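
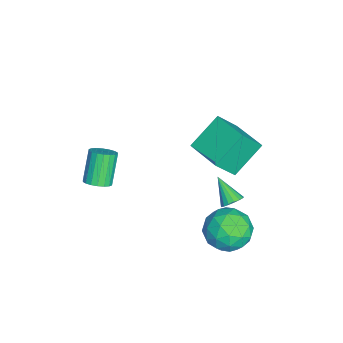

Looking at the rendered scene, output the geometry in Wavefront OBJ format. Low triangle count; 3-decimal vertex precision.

v 1.66 1.93 0.041
v 2.101 1.596 0.18
v 0.82 1.21 0.979
v 2.119 1.804 0.356
v 2.031 2.041 0.459
v 1.859 2.252 0.467
v 1.641 2.39 0.377
v 1.427 2.422 0.211
v 1.267 2.341 0.005
v 1.197 2.166 -0.192
v 1.233 1.937 -0.336
v 1.366 1.706 -0.393
v 1.567 1.527 -0.351
v 1.789 1.439 -0.219
v 1.982 1.464 -0.027
v -3.685 0.58 -2.383
v -4.822 1.761 -1.12
v -2.234 1.848 -2.262
v -3.372 3.028 -0.998
v -3.028 -0.308 -0.962
v -4.166 0.872 0.302
v -1.578 0.959 -0.84
v -2.715 2.14 0.423
v 0.774 2.375 -4.14
v 1.837 1.881 -3.736
v -0.197 1.559 -2.584
v 0.866 1.065 -2.18
v 0.697 2.293 -2.136
v 1.297 2.798 -3.097
v 0.343 0.642 -3.223
v 0.943 1.147 -4.184
v 1.571 0.81 -3.169
v 1.79 1.83 -2.497
v -0.15 1.61 -3.823
v 0.069 2.63 -3.151
v 1.391 2.2 -4.074
v 0.249 1.24 -2.246
v 0.15 1.962 -2.22
v 0.775 1.671 -1.982
v 1.073 2.739 -3.699
v 1.698 2.448 -3.462
v 1.028 2.69 -2.521
v -0.058 0.992 -2.858
v 0.567 0.701 -2.621
v 0.865 1.769 -4.338
v 1.49 1.478 -4.1
v 0.612 0.75 -3.799
v 1.86 1.28 -3.504
v 1.289 0.8 -2.589
v 0.981 0.552 -3.202
v 1.334 0.848 -3.767
v 1.988 1.879 -3.109
v 1.417 1.399 -2.194
v 1.318 2.121 -2.168
v 1.67 2.418 -2.733
v 1.832 1.25 -2.775
v 0.223 2.041 -4.126
v -0.348 1.561 -3.211
v -0.03 1.022 -3.587
v 0.322 1.319 -4.152
v 0.351 2.64 -3.731
v -0.22 2.16 -2.816
v 0.306 2.592 -2.553
v 0.659 2.888 -3.118
v -0.192 2.19 -3.545
v 2.147 -3.998 1.497
v 2.621 -3.639 1.786
v 1.666 -3.464 3.132
v 1.193 -3.822 2.843
v 2.461 -3.436 1.646
v 1.506 -3.261 2.992
v 2.239 -3.344 1.477
v 1.284 -3.169 2.823
v 1.999 -3.382 1.311
v 1.044 -3.206 2.658
v 1.789 -3.541 1.183
v 0.834 -3.366 2.529
v 1.649 -3.791 1.116
v 0.694 -3.616 2.463
v 1.608 -4.082 1.125
v 0.653 -3.906 2.472
v 1.674 -4.356 1.208
v 0.719 -4.181 2.554
v 1.834 -4.559 1.348
v 0.879 -4.384 2.694
v 2.056 -4.651 1.517
v 1.101 -4.476 2.863
v 2.296 -4.614 1.682
v 1.341 -4.438 3.029
v 2.506 -4.454 1.811
v 1.551 -4.279 3.157
v 2.646 -4.204 1.877
v 1.691 -4.029 3.224
v 2.687 -3.914 1.868
v 1.732 -3.738 3.215
f 2 1 4
f 2 4 3
f 4 1 5
f 4 5 3
f 5 1 6
f 5 6 3
f 6 1 7
f 6 7 3
f 7 1 8
f 7 8 3
f 8 1 9
f 8 9 3
f 9 1 10
f 9 10 3
f 10 1 11
f 10 11 3
f 11 1 12
f 11 12 3
f 12 1 13
f 12 13 3
f 13 1 14
f 13 14 3
f 14 1 15
f 14 15 3
f 15 1 2
f 15 2 3
f 17 19 16
f 20 17 16
f 16 19 18
f 18 20 16
f 17 23 19
f 21 17 20
f 21 23 17
f 19 23 18
f 22 20 18
f 18 23 22
f 22 21 20
f 23 21 22
f 24 61 40
f 61 35 64
f 40 64 29
f 61 64 40
f 24 40 36
f 40 29 41
f 36 41 25
f 40 41 36
f 24 36 45
f 36 25 46
f 45 46 31
f 36 46 45
f 24 45 57
f 45 31 60
f 57 60 34
f 45 60 57
f 24 57 61
f 57 34 65
f 61 65 35
f 57 65 61
f 25 41 52
f 41 29 55
f 52 55 33
f 41 55 52
f 29 64 42
f 64 35 63
f 42 63 28
f 64 63 42
f 35 65 62
f 65 34 58
f 62 58 26
f 65 58 62
f 34 60 59
f 60 31 47
f 59 47 30
f 60 47 59
f 31 46 51
f 46 25 48
f 51 48 32
f 46 48 51
f 27 53 39
f 53 33 54
f 39 54 28
f 53 54 39
f 27 39 37
f 39 28 38
f 37 38 26
f 39 38 37
f 27 37 44
f 37 26 43
f 44 43 30
f 37 43 44
f 27 44 49
f 44 30 50
f 49 50 32
f 44 50 49
f 27 49 53
f 49 32 56
f 53 56 33
f 49 56 53
f 28 54 42
f 54 33 55
f 42 55 29
f 54 55 42
f 26 38 62
f 38 28 63
f 62 63 35
f 38 63 62
f 30 43 59
f 43 26 58
f 59 58 34
f 43 58 59
f 32 50 51
f 50 30 47
f 51 47 31
f 50 47 51
f 33 56 52
f 56 32 48
f 52 48 25
f 56 48 52
f 67 66 70
f 67 70 68
f 68 70 71
f 68 71 69
f 70 66 72
f 70 72 71
f 71 72 73
f 71 73 69
f 72 66 74
f 72 74 73
f 73 74 75
f 73 75 69
f 74 66 76
f 74 76 75
f 75 76 77
f 75 77 69
f 76 66 78
f 76 78 77
f 77 78 79
f 77 79 69
f 78 66 80
f 78 80 79
f 79 80 81
f 79 81 69
f 80 66 82
f 80 82 81
f 81 82 83
f 81 83 69
f 82 66 84
f 82 84 83
f 83 84 85
f 83 85 69
f 84 66 86
f 84 86 85
f 85 86 87
f 85 87 69
f 86 66 88
f 86 88 87
f 87 88 89
f 87 89 69
f 88 66 90
f 88 90 89
f 89 90 91
f 89 91 69
f 90 66 92
f 90 92 91
f 91 92 93
f 91 93 69
f 92 66 94
f 92 94 93
f 93 94 95
f 93 95 69
f 94 66 67
f 94 67 95
f 95 67 68
f 95 68 69



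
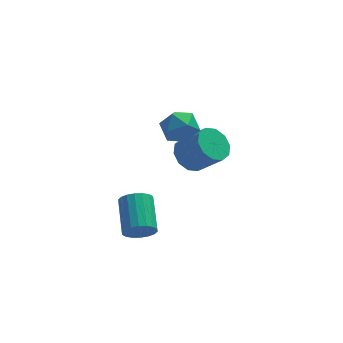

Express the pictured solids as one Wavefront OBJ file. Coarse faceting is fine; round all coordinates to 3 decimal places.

v 0.402 3.101 0.459
v 1.098 3.906 0.352
v 2.214 3.125 1.734
v 1.518 2.319 1.841
v 0.654 4.08 0.81
v 1.769 3.299 2.191
v 0.113 3.879 1.133
v 1.228 3.098 2.515
v -0.318 3.382 1.199
v 0.798 2.601 2.581
v -0.473 2.776 0.983
v 0.643 1.995 2.364
v -0.294 2.295 0.566
v 0.822 1.514 1.948
v 0.151 2.121 0.109
v 1.266 1.34 1.49
v 0.692 2.322 -0.215
v 1.807 1.541 1.167
v 1.122 2.819 -0.281
v 2.238 2.038 1.101
v 1.277 3.425 -0.064
v 2.393 2.644 1.317
v -1.309 2.036 4.051
v -0.626 2.403 3.28
v -0.054 0.937 4.64
v 0.629 1.304 3.869
v 0.337 1.957 4.696
v -0.439 2.636 4.332
v -0.241 0.704 3.588
v -1.017 1.383 3.224
v 0.034 1.579 2.994
v 0.391 2.354 3.678
v -1.071 0.986 4.242
v -0.714 1.761 4.926
v -3.128 -3.776 0.957
v -2.673 -3.486 0.287
v -2.597 -1.653 1.133
v -3.052 -1.944 1.803
v -3.035 -3.422 0.179
v -2.959 -1.589 1.025
v -3.415 -3.427 0.226
v -3.339 -1.594 1.071
v -3.738 -3.502 0.417
v -3.662 -1.669 1.262
v -3.94 -3.631 0.715
v -3.864 -1.798 1.56
v -3.982 -3.789 1.061
v -3.906 -1.956 1.906
v -3.854 -3.944 1.387
v -3.778 -2.111 2.232
v -3.583 -4.067 1.627
v -3.507 -2.234 2.473
v -3.221 -4.131 1.735
v -3.145 -2.298 2.581
v -2.841 -4.126 1.689
v -2.765 -2.293 2.534
v -2.518 -4.051 1.498
v -2.442 -2.218 2.343
v -2.316 -3.922 1.2
v -2.24 -2.089 2.045
v -2.274 -3.764 0.854
v -2.198 -1.931 1.699
v -2.402 -3.609 0.528
v -2.326 -1.776 1.373
f 2 1 5
f 2 5 3
f 3 5 6
f 3 6 4
f 5 1 7
f 5 7 6
f 6 7 8
f 6 8 4
f 7 1 9
f 7 9 8
f 8 9 10
f 8 10 4
f 9 1 11
f 9 11 10
f 10 11 12
f 10 12 4
f 11 1 13
f 11 13 12
f 12 13 14
f 12 14 4
f 13 1 15
f 13 15 14
f 14 15 16
f 14 16 4
f 15 1 17
f 15 17 16
f 16 17 18
f 16 18 4
f 17 1 19
f 17 19 18
f 18 19 20
f 18 20 4
f 19 1 21
f 19 21 20
f 20 21 22
f 20 22 4
f 21 1 2
f 21 2 22
f 22 2 3
f 22 3 4
f 23 34 28
f 23 28 24
f 23 24 30
f 23 30 33
f 23 33 34
f 24 28 32
f 28 34 27
f 34 33 25
f 33 30 29
f 30 24 31
f 26 32 27
f 26 27 25
f 26 25 29
f 26 29 31
f 26 31 32
f 27 32 28
f 25 27 34
f 29 25 33
f 31 29 30
f 32 31 24
f 36 35 39
f 36 39 37
f 37 39 40
f 37 40 38
f 39 35 41
f 39 41 40
f 40 41 42
f 40 42 38
f 41 35 43
f 41 43 42
f 42 43 44
f 42 44 38
f 43 35 45
f 43 45 44
f 44 45 46
f 44 46 38
f 45 35 47
f 45 47 46
f 46 47 48
f 46 48 38
f 47 35 49
f 47 49 48
f 48 49 50
f 48 50 38
f 49 35 51
f 49 51 50
f 50 51 52
f 50 52 38
f 51 35 53
f 51 53 52
f 52 53 54
f 52 54 38
f 53 35 55
f 53 55 54
f 54 55 56
f 54 56 38
f 55 35 57
f 55 57 56
f 56 57 58
f 56 58 38
f 57 35 59
f 57 59 58
f 58 59 60
f 58 60 38
f 59 35 61
f 59 61 60
f 60 61 62
f 60 62 38
f 61 35 63
f 61 63 62
f 62 63 64
f 62 64 38
f 63 35 36
f 63 36 64
f 64 36 37
f 64 37 38



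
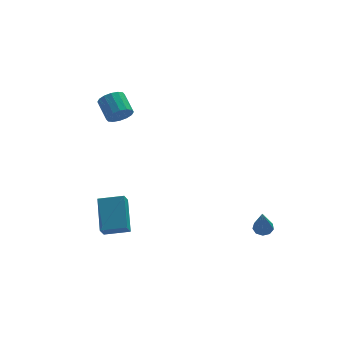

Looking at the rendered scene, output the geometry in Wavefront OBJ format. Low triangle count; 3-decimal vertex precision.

v -4.164 -0.767 -3.301
v -4.466 -1.278 -2.547
v -3.942 0.986 -2.025
v -4.243 0.476 -1.271
v -2.777 -1.156 -3.009
v -3.078 -1.666 -2.255
v -2.554 0.598 -1.733
v -2.856 0.087 -0.979
v 3.992 -3.168 -2.34
v 4.323 -2.777 -2.091
v 3.668 -4.052 -0.52
v 3.953 -2.654 -2.098
v 3.601 -2.771 -2.217
v 3.432 -3.074 -2.395
v 3.525 -3.421 -2.547
v 3.836 -3.65 -2.602
v 4.22 -3.652 -2.535
v 4.497 -3.428 -2.377
v 4.538 -3.083 -2.202
v -2.454 2.946 3.512
v -1.819 2.816 3.964
v -2.071 4.004 4.66
v -2.706 4.134 4.208
v -1.68 3.032 3.646
v -1.932 4.22 4.341
v -1.748 3.224 3.292
v -2 4.413 3.987
v -2.006 3.342 2.997
v -2.258 4.531 3.692
v -2.383 3.354 2.84
v -2.635 4.543 3.535
v -2.78 3.257 2.863
v -3.032 4.445 3.559
v -3.089 3.076 3.06
v -3.341 4.264 3.756
v -3.228 2.86 3.379
v -3.48 4.048 4.074
v -3.16 2.667 3.733
v -3.412 3.856 4.428
v -2.902 2.549 4.028
v -3.154 3.738 4.723
v -2.525 2.537 4.185
v -2.777 3.726 4.88
v -2.128 2.635 4.161
v -2.38 3.823 4.857
f 2 4 1
f 5 2 1
f 1 4 3
f 3 5 1
f 2 8 4
f 6 2 5
f 6 8 2
f 4 8 3
f 7 5 3
f 3 8 7
f 7 6 5
f 8 6 7
f 10 9 12
f 10 12 11
f 12 9 13
f 12 13 11
f 13 9 14
f 13 14 11
f 14 9 15
f 14 15 11
f 15 9 16
f 15 16 11
f 16 9 17
f 16 17 11
f 17 9 18
f 17 18 11
f 18 9 19
f 18 19 11
f 19 9 10
f 19 10 11
f 21 20 24
f 21 24 22
f 22 24 25
f 22 25 23
f 24 20 26
f 24 26 25
f 25 26 27
f 25 27 23
f 26 20 28
f 26 28 27
f 27 28 29
f 27 29 23
f 28 20 30
f 28 30 29
f 29 30 31
f 29 31 23
f 30 20 32
f 30 32 31
f 31 32 33
f 31 33 23
f 32 20 34
f 32 34 33
f 33 34 35
f 33 35 23
f 34 20 36
f 34 36 35
f 35 36 37
f 35 37 23
f 36 20 38
f 36 38 37
f 37 38 39
f 37 39 23
f 38 20 40
f 38 40 39
f 39 40 41
f 39 41 23
f 40 20 42
f 40 42 41
f 41 42 43
f 41 43 23
f 42 20 44
f 42 44 43
f 43 44 45
f 43 45 23
f 44 20 21
f 44 21 45
f 45 21 22
f 45 22 23



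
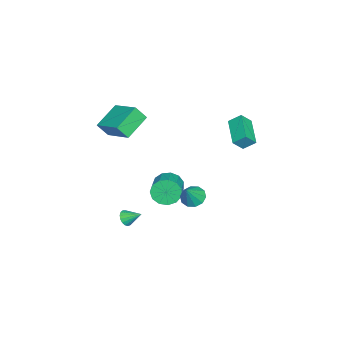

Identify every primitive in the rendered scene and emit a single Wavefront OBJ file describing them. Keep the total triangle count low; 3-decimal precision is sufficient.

v -2.686 -1.918 -3.786
v -2.297 -2.228 -4.607
v -0.565 -1.832 -3.935
v -0.954 -1.522 -3.114
v -2.392 -1.699 -4.673
v -0.659 -1.304 -4.001
v -2.58 -1.24 -4.458
v -0.848 -0.845 -3.786
v -2.802 -0.996 -4.029
v -1.07 -0.601 -3.357
v -2.987 -1.045 -3.523
v -1.255 -0.649 -2.851
v -3.077 -1.37 -3.101
v -1.344 -0.975 -2.429
v -3.042 -1.87 -2.896
v -1.31 -1.475 -2.224
v -2.895 -2.384 -2.973
v -1.162 -1.989 -2.302
v -2.681 -2.751 -3.309
v -0.948 -2.356 -2.637
v -2.469 -2.853 -3.796
v -0.736 -2.457 -3.124
v -2.326 -2.658 -4.28
v -0.593 -2.262 -3.608
v 2.833 -2.757 -2.892
v 3.352 -2.653 -3.102
v 2.887 -1.803 -2.288
v 3.185 -2.531 -3.28
v 2.936 -2.461 -3.368
v 2.664 -2.459 -3.348
v 2.431 -2.524 -3.223
v 2.29 -2.643 -3.022
v 2.273 -2.789 -2.791
v 2.384 -2.926 -2.584
v 2.598 -3.025 -2.447
v 2.866 -3.063 -2.412
v 3.127 -3.03 -2.487
v 3.32 -2.935 -2.655
v 3.401 -2.799 -2.877
v -1.79 1.987 3.378
v -1.909 2.727 3.977
v -2.252 2.483 2.671
v -2.372 3.224 3.27
v -0.088 2.736 2.79
v -0.208 3.477 3.389
v -0.551 3.233 2.083
v -0.67 3.973 2.682
v 1.272 0.799 -1.335
v 1.882 0.651 -1.798
v 2.108 0.641 -0.185
v 1.865 1.126 -1.721
v 1.622 1.477 -1.497
v 1.245 1.568 -1.21
v 0.879 1.366 -0.972
v 0.662 0.946 -0.872
v 0.679 0.471 -0.949
v 0.922 0.12 -1.173
v 1.299 0.029 -1.46
v 1.666 0.232 -1.698
v 0.694 -4.493 2.524
v 0.925 -5.091 3.393
v -0.852 -3.88 3.357
v -0.621 -4.478 4.226
v 1.761 -2.902 3.334
v 1.992 -3.5 4.203
v 0.215 -2.289 4.167
v 0.446 -2.887 5.036
f 2 1 5
f 2 5 3
f 3 5 6
f 3 6 4
f 5 1 7
f 5 7 6
f 6 7 8
f 6 8 4
f 7 1 9
f 7 9 8
f 8 9 10
f 8 10 4
f 9 1 11
f 9 11 10
f 10 11 12
f 10 12 4
f 11 1 13
f 11 13 12
f 12 13 14
f 12 14 4
f 13 1 15
f 13 15 14
f 14 15 16
f 14 16 4
f 15 1 17
f 15 17 16
f 16 17 18
f 16 18 4
f 17 1 19
f 17 19 18
f 18 19 20
f 18 20 4
f 19 1 21
f 19 21 20
f 20 21 22
f 20 22 4
f 21 1 23
f 21 23 22
f 22 23 24
f 22 24 4
f 23 1 2
f 23 2 24
f 24 2 3
f 24 3 4
f 26 25 28
f 26 28 27
f 28 25 29
f 28 29 27
f 29 25 30
f 29 30 27
f 30 25 31
f 30 31 27
f 31 25 32
f 31 32 27
f 32 25 33
f 32 33 27
f 33 25 34
f 33 34 27
f 34 25 35
f 34 35 27
f 35 25 36
f 35 36 27
f 36 25 37
f 36 37 27
f 37 25 38
f 37 38 27
f 38 25 39
f 38 39 27
f 39 25 26
f 39 26 27
f 41 43 40
f 44 41 40
f 40 43 42
f 42 44 40
f 41 47 43
f 45 41 44
f 45 47 41
f 43 47 42
f 46 44 42
f 42 47 46
f 46 45 44
f 47 45 46
f 49 48 51
f 49 51 50
f 51 48 52
f 51 52 50
f 52 48 53
f 52 53 50
f 53 48 54
f 53 54 50
f 54 48 55
f 54 55 50
f 55 48 56
f 55 56 50
f 56 48 57
f 56 57 50
f 57 48 58
f 57 58 50
f 58 48 59
f 58 59 50
f 59 48 49
f 59 49 50
f 61 63 60
f 64 61 60
f 60 63 62
f 62 64 60
f 61 67 63
f 65 61 64
f 65 67 61
f 63 67 62
f 66 64 62
f 62 67 66
f 66 65 64
f 67 65 66



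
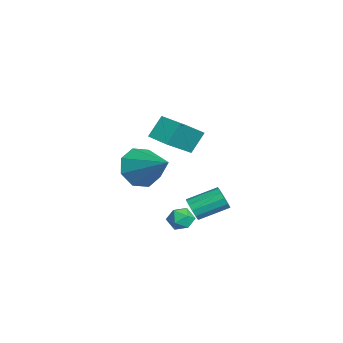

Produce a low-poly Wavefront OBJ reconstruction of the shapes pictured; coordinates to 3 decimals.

v 1.986 1.165 2.538
v 1.671 1.759 3.446
v 2.709 1.765 2.396
v 2.394 2.359 3.304
v 3.246 -0.059 3.776
v 2.931 0.535 4.684
v 3.969 0.541 3.634
v 3.654 1.135 4.542
v 0.931 0.036 0.789
v 1.618 -0.427 0.162
v 2.429 0.904 1.791
v 1.389 0.285 -0.111
v 0.891 0.851 0.144
v 0.416 0.94 0.777
v 0.243 0.5 1.417
v 0.473 -0.212 1.69
v 0.971 -0.778 1.435
v 1.445 -0.867 0.802
v 2.446 1.865 -1.038
v 2.639 2.084 -1.539
v 2.648 3.393 -0.964
v 2.454 3.175 -0.462
v 2.313 2.093 -1.554
v 2.321 3.402 -0.979
v 2.029 2.03 -1.406
v 2.037 3.339 -0.831
v 1.877 1.914 -1.14
v 1.885 3.223 -0.565
v 1.906 1.783 -0.842
v 1.914 3.092 -0.267
v 2.106 1.678 -0.606
v 2.114 2.987 -0.031
v 2.414 1.633 -0.507
v 2.423 2.942 0.068
v 2.732 1.661 -0.577
v 2.741 2.97 -0.001
v 2.96 1.754 -0.792
v 2.968 3.064 -0.217
v 3.024 1.883 -1.086
v 3.032 3.192 -0.511
v 2.904 2.006 -1.364
v 2.912 3.315 -0.789
v 2.538 1.985 -1.505
v 2.872 1.603 -1.129
v 2.048 1.177 -1.891
v 2.382 0.795 -1.515
v 1.952 1.184 -1.267
v 2.254 1.683 -1.029
v 2.666 1.097 -1.991
v 2.968 1.596 -1.753
v 2.951 1.054 -1.43
v 2.509 1.108 -0.983
v 2.411 1.672 -2.037
v 1.969 1.726 -1.59
f 2 4 1
f 5 2 1
f 1 4 3
f 3 5 1
f 2 8 4
f 6 2 5
f 6 8 2
f 4 8 3
f 7 5 3
f 3 8 7
f 7 6 5
f 8 6 7
f 10 9 12
f 10 12 11
f 12 9 13
f 12 13 11
f 13 9 14
f 13 14 11
f 14 9 15
f 14 15 11
f 15 9 16
f 15 16 11
f 16 9 17
f 16 17 11
f 17 9 18
f 17 18 11
f 18 9 10
f 18 10 11
f 20 19 23
f 20 23 21
f 21 23 24
f 21 24 22
f 23 19 25
f 23 25 24
f 24 25 26
f 24 26 22
f 25 19 27
f 25 27 26
f 26 27 28
f 26 28 22
f 27 19 29
f 27 29 28
f 28 29 30
f 28 30 22
f 29 19 31
f 29 31 30
f 30 31 32
f 30 32 22
f 31 19 33
f 31 33 32
f 32 33 34
f 32 34 22
f 33 19 35
f 33 35 34
f 34 35 36
f 34 36 22
f 35 19 37
f 35 37 36
f 36 37 38
f 36 38 22
f 37 19 39
f 37 39 38
f 38 39 40
f 38 40 22
f 39 19 41
f 39 41 40
f 40 41 42
f 40 42 22
f 41 19 20
f 41 20 42
f 42 20 21
f 42 21 22
f 43 54 48
f 43 48 44
f 43 44 50
f 43 50 53
f 43 53 54
f 44 48 52
f 48 54 47
f 54 53 45
f 53 50 49
f 50 44 51
f 46 52 47
f 46 47 45
f 46 45 49
f 46 49 51
f 46 51 52
f 47 52 48
f 45 47 54
f 49 45 53
f 51 49 50
f 52 51 44



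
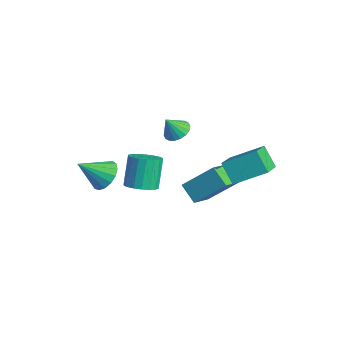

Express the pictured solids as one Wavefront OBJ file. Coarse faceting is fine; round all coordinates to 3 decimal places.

v -3.341 3.189 -1.094
v -2.569 3.291 -0.961
v -3.439 2.571 -0.046
v -2.712 3.573 -0.808
v -2.98 3.779 -0.711
v -3.32 3.868 -0.691
v -3.663 3.823 -0.75
v -3.943 3.652 -0.877
v -4.103 3.39 -1.047
v -4.113 3.087 -1.226
v -3.969 2.805 -1.379
v -3.701 2.599 -1.476
v -3.362 2.51 -1.496
v -3.018 2.555 -1.437
v -2.738 2.726 -1.31
v -2.578 2.988 -1.14
v 1.33 3.626 -0.209
v 2.144 5.128 0.69
v 2.23 3.76 -1.247
v 3.043 5.262 -0.348
v 2.597 2.378 0.728
v 3.41 3.88 1.627
v 3.496 2.512 -0.31
v 4.31 4.014 0.589
v 2.473 -2.016 0.603
v 3.158 -2.341 1.007
v 2.533 -1.748 2.542
v 1.847 -1.424 2.137
v 3.273 -1.987 0.917
v 2.647 -1.394 2.452
v 3.228 -1.639 0.765
v 2.603 -1.046 2.299
v 3.034 -1.365 0.58
v 2.409 -0.773 2.115
v 2.729 -1.221 0.4
v 2.104 -0.628 1.935
v 2.373 -1.234 0.26
v 1.748 -0.641 1.795
v 2.037 -1.402 0.188
v 1.411 -0.809 1.723
v 1.787 -1.692 0.198
v 1.162 -1.099 1.733
v 1.673 -2.046 0.288
v 1.047 -1.453 1.823
v 1.717 -2.394 0.441
v 1.092 -1.801 1.975
v 1.911 -2.667 0.625
v 1.286 -2.075 2.16
v 2.216 -2.812 0.805
v 1.591 -2.219 2.34
v 2.572 -2.799 0.945
v 1.947 -2.206 2.48
v 2.909 -2.631 1.017
v 2.283 -2.038 2.552
v -2.81 -1.331 -2.585
v -1.849 -1.461 -2.442
v -3.17 -2.689 -1.395
v -1.969 -1.144 -2.117
v -2.282 -0.871 -1.899
v -2.716 -0.703 -1.839
v -3.171 -0.679 -1.949
v -3.544 -0.804 -2.204
v -3.748 -1.05 -2.547
v -3.738 -1.361 -2.899
v -3.515 -1.665 -3.178
v -3.131 -1.892 -3.322
v -2.673 -1.991 -3.296
v -2.247 -1.939 -3.108
v -1.949 -1.748 -2.799
v -0.322 1.785 -2.801
v 0.529 3.141 -1.351
v -1.03 3.008 -3.529
v -0.179 4.365 -2.079
v 0.699 1.935 -3.541
v 1.55 3.292 -2.091
v -0.009 3.159 -4.269
v 0.842 4.515 -2.819
f 2 1 4
f 2 4 3
f 4 1 5
f 4 5 3
f 5 1 6
f 5 6 3
f 6 1 7
f 6 7 3
f 7 1 8
f 7 8 3
f 8 1 9
f 8 9 3
f 9 1 10
f 9 10 3
f 10 1 11
f 10 11 3
f 11 1 12
f 11 12 3
f 12 1 13
f 12 13 3
f 13 1 14
f 13 14 3
f 14 1 15
f 14 15 3
f 15 1 16
f 15 16 3
f 16 1 2
f 16 2 3
f 18 20 17
f 21 18 17
f 17 20 19
f 19 21 17
f 18 24 20
f 22 18 21
f 22 24 18
f 20 24 19
f 23 21 19
f 19 24 23
f 23 22 21
f 24 22 23
f 26 25 29
f 26 29 27
f 27 29 30
f 27 30 28
f 29 25 31
f 29 31 30
f 30 31 32
f 30 32 28
f 31 25 33
f 31 33 32
f 32 33 34
f 32 34 28
f 33 25 35
f 33 35 34
f 34 35 36
f 34 36 28
f 35 25 37
f 35 37 36
f 36 37 38
f 36 38 28
f 37 25 39
f 37 39 38
f 38 39 40
f 38 40 28
f 39 25 41
f 39 41 40
f 40 41 42
f 40 42 28
f 41 25 43
f 41 43 42
f 42 43 44
f 42 44 28
f 43 25 45
f 43 45 44
f 44 45 46
f 44 46 28
f 45 25 47
f 45 47 46
f 46 47 48
f 46 48 28
f 47 25 49
f 47 49 48
f 48 49 50
f 48 50 28
f 49 25 51
f 49 51 50
f 50 51 52
f 50 52 28
f 51 25 53
f 51 53 52
f 52 53 54
f 52 54 28
f 53 25 26
f 53 26 54
f 54 26 27
f 54 27 28
f 56 55 58
f 56 58 57
f 58 55 59
f 58 59 57
f 59 55 60
f 59 60 57
f 60 55 61
f 60 61 57
f 61 55 62
f 61 62 57
f 62 55 63
f 62 63 57
f 63 55 64
f 63 64 57
f 64 55 65
f 64 65 57
f 65 55 66
f 65 66 57
f 66 55 67
f 66 67 57
f 67 55 68
f 67 68 57
f 68 55 69
f 68 69 57
f 69 55 56
f 69 56 57
f 71 73 70
f 74 71 70
f 70 73 72
f 72 74 70
f 71 77 73
f 75 71 74
f 75 77 71
f 73 77 72
f 76 74 72
f 72 77 76
f 76 75 74
f 77 75 76



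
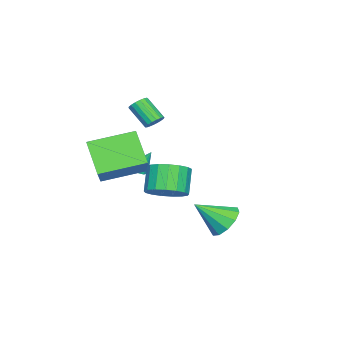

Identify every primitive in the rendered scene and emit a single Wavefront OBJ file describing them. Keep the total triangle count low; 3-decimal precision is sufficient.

v 3.107 3.377 -4.4
v 3.909 3.424 -4.806
v 3.713 2.223 -3.34
v 3.902 3.799 -4.395
v 3.592 4.012 -3.986
v 3.096 3.983 -3.735
v 2.605 3.722 -3.738
v 2.306 3.33 -3.994
v 2.312 2.955 -4.406
v 2.623 2.742 -4.815
v 3.118 2.771 -5.066
v 3.61 3.032 -5.062
v 2.453 -3.149 -1.599
v 3.141 -2.955 -0.844
v 1.36 -1.339 -1.069
v 2.049 -1.144 -0.314
v 3.551 -2.116 -2.866
v 4.24 -1.921 -2.111
v 2.459 -0.305 -2.336
v 3.147 -0.111 -1.581
v 4.021 1.112 -2.747
v 4.677 0.545 -2.382
v 3.895 0.342 -1.289
v 3.239 0.908 -1.653
v 4.788 0.953 -2.227
v 4.006 0.75 -1.134
v 4.724 1.397 -2.191
v 3.941 1.193 -1.098
v 4.498 1.775 -2.282
v 3.716 1.572 -1.189
v 4.163 2.002 -2.48
v 3.381 1.798 -1.386
v 3.796 2.024 -2.738
v 3.013 1.821 -1.645
v 3.48 1.838 -2.999
v 2.698 1.635 -1.906
v 3.288 1.485 -3.202
v 2.506 1.282 -2.108
v 3.264 1.047 -3.3
v 2.482 0.843 -2.207
v 3.414 0.623 -3.272
v 2.631 0.42 -2.179
v 3.702 0.312 -3.124
v 2.92 0.108 -2.03
v 4.064 0.183 -2.889
v 3.281 -0.02 -1.795
v 4.416 0.268 -2.621
v 3.633 0.065 -1.528
v 0.103 -1.917 -3.52
v 0.394 -1.538 -3.696
v -0.003 -1.343 -2.46
v 0.094 -1.47 -3.764
v -0.203 -1.572 -3.738
v -0.383 -1.807 -3.628
v -0.377 -2.084 -3.478
v -0.188 -2.297 -3.343
v 0.112 -2.365 -3.276
v 0.409 -2.263 -3.302
v 0.589 -2.028 -3.411
v 0.583 -1.751 -3.562
v -1.192 -1.691 -1.15
v -0.777 -1.955 -1.283
v -1.072 -2.893 -0.343
v -1.488 -2.629 -0.21
v -0.697 -1.805 -1.108
v -0.992 -2.742 -0.168
v -0.731 -1.629 -0.942
v -1.026 -2.566 -0.002
v -0.87 -1.467 -0.825
v -1.166 -2.404 0.115
v -1.083 -1.356 -0.781
v -1.379 -2.293 0.159
v -1.322 -1.322 -0.823
v -1.617 -2.26 0.117
v -1.53 -1.373 -0.939
v -1.826 -2.31 0.001
v -1.661 -1.497 -1.104
v -1.957 -2.434 -0.164
v -1.685 -1.665 -1.279
v -1.981 -2.602 -0.339
v -1.596 -1.839 -1.425
v -1.891 -2.777 -0.484
v -1.414 -1.98 -1.507
v -1.71 -2.917 -0.567
v -1.181 -2.054 -1.508
v -1.477 -2.991 -0.568
v -0.951 -2.045 -1.427
v -1.247 -2.983 -0.487
f 2 1 4
f 2 4 3
f 4 1 5
f 4 5 3
f 5 1 6
f 5 6 3
f 6 1 7
f 6 7 3
f 7 1 8
f 7 8 3
f 8 1 9
f 8 9 3
f 9 1 10
f 9 10 3
f 10 1 11
f 10 11 3
f 11 1 12
f 11 12 3
f 12 1 2
f 12 2 3
f 14 16 13
f 17 14 13
f 13 16 15
f 15 17 13
f 14 20 16
f 18 14 17
f 18 20 14
f 16 20 15
f 19 17 15
f 15 20 19
f 19 18 17
f 20 18 19
f 22 21 25
f 22 25 23
f 23 25 26
f 23 26 24
f 25 21 27
f 25 27 26
f 26 27 28
f 26 28 24
f 27 21 29
f 27 29 28
f 28 29 30
f 28 30 24
f 29 21 31
f 29 31 30
f 30 31 32
f 30 32 24
f 31 21 33
f 31 33 32
f 32 33 34
f 32 34 24
f 33 21 35
f 33 35 34
f 34 35 36
f 34 36 24
f 35 21 37
f 35 37 36
f 36 37 38
f 36 38 24
f 37 21 39
f 37 39 38
f 38 39 40
f 38 40 24
f 39 21 41
f 39 41 40
f 40 41 42
f 40 42 24
f 41 21 43
f 41 43 42
f 42 43 44
f 42 44 24
f 43 21 45
f 43 45 44
f 44 45 46
f 44 46 24
f 45 21 47
f 45 47 46
f 46 47 48
f 46 48 24
f 47 21 22
f 47 22 48
f 48 22 23
f 48 23 24
f 50 49 52
f 50 52 51
f 52 49 53
f 52 53 51
f 53 49 54
f 53 54 51
f 54 49 55
f 54 55 51
f 55 49 56
f 55 56 51
f 56 49 57
f 56 57 51
f 57 49 58
f 57 58 51
f 58 49 59
f 58 59 51
f 59 49 60
f 59 60 51
f 60 49 50
f 60 50 51
f 62 61 65
f 62 65 63
f 63 65 66
f 63 66 64
f 65 61 67
f 65 67 66
f 66 67 68
f 66 68 64
f 67 61 69
f 67 69 68
f 68 69 70
f 68 70 64
f 69 61 71
f 69 71 70
f 70 71 72
f 70 72 64
f 71 61 73
f 71 73 72
f 72 73 74
f 72 74 64
f 73 61 75
f 73 75 74
f 74 75 76
f 74 76 64
f 75 61 77
f 75 77 76
f 76 77 78
f 76 78 64
f 77 61 79
f 77 79 78
f 78 79 80
f 78 80 64
f 79 61 81
f 79 81 80
f 80 81 82
f 80 82 64
f 81 61 83
f 81 83 82
f 82 83 84
f 82 84 64
f 83 61 85
f 83 85 84
f 84 85 86
f 84 86 64
f 85 61 87
f 85 87 86
f 86 87 88
f 86 88 64
f 87 61 62
f 87 62 88
f 88 62 63
f 88 63 64



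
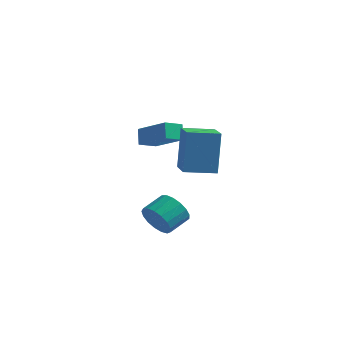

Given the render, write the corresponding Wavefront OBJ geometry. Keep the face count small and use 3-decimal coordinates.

v 2.152 -2.816 2.611
v 2.025 -2.204 4.657
v 1.248 -1.51 2.164
v 1.121 -0.897 4.211
v 3.379 -2.023 2.449
v 3.252 -1.41 4.496
v 2.475 -0.716 2.003
v 2.348 -0.104 4.049
v -0.216 -0.617 -1.913
v 0.275 -1.072 -1.311
v 0.686 -0.037 -0.864
v 0.196 0.417 -1.467
v 0.538 -1.031 -1.649
v 0.95 0.004 -1.202
v 0.63 -0.896 -2.048
v 1.041 0.139 -1.601
v 0.527 -0.696 -2.415
v 0.939 0.339 -1.969
v 0.254 -0.478 -2.668
v 0.666 0.556 -2.221
v -0.126 -0.293 -2.748
v 0.285 0.742 -2.301
v -0.527 -0.181 -2.637
v -0.115 0.853 -2.19
v -0.857 -0.17 -2.36
v -0.445 0.865 -1.913
v -1.039 -0.261 -1.98
v -0.628 0.774 -1.533
v -1.034 -0.434 -1.586
v -0.622 0.601 -1.139
v -0.84 -0.649 -1.266
v -0.429 0.386 -0.819
v -0.504 -0.856 -1.095
v -0.093 0.179 -0.648
v -0.102 -1.009 -1.111
v 0.31 0.026 -0.664
v -2.663 4.177 1.213
v -3.133 3.357 1.567
v -1.006 3.645 2.178
v -1.476 2.824 2.532
v -2.384 3.696 0.468
v -2.854 2.875 0.822
v -0.727 3.163 1.433
v -1.197 2.343 1.787
f 2 4 1
f 5 2 1
f 1 4 3
f 3 5 1
f 2 8 4
f 6 2 5
f 6 8 2
f 4 8 3
f 7 5 3
f 3 8 7
f 7 6 5
f 8 6 7
f 10 9 13
f 10 13 11
f 11 13 14
f 11 14 12
f 13 9 15
f 13 15 14
f 14 15 16
f 14 16 12
f 15 9 17
f 15 17 16
f 16 17 18
f 16 18 12
f 17 9 19
f 17 19 18
f 18 19 20
f 18 20 12
f 19 9 21
f 19 21 20
f 20 21 22
f 20 22 12
f 21 9 23
f 21 23 22
f 22 23 24
f 22 24 12
f 23 9 25
f 23 25 24
f 24 25 26
f 24 26 12
f 25 9 27
f 25 27 26
f 26 27 28
f 26 28 12
f 27 9 29
f 27 29 28
f 28 29 30
f 28 30 12
f 29 9 31
f 29 31 30
f 30 31 32
f 30 32 12
f 31 9 33
f 31 33 32
f 32 33 34
f 32 34 12
f 33 9 35
f 33 35 34
f 34 35 36
f 34 36 12
f 35 9 10
f 35 10 36
f 36 10 11
f 36 11 12
f 38 40 37
f 41 38 37
f 37 40 39
f 39 41 37
f 38 44 40
f 42 38 41
f 42 44 38
f 40 44 39
f 43 41 39
f 39 44 43
f 43 42 41
f 44 42 43



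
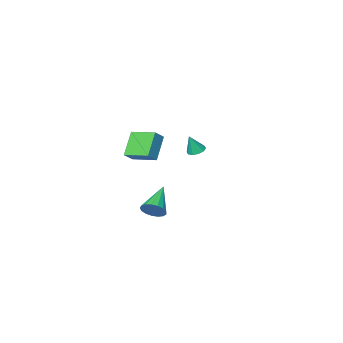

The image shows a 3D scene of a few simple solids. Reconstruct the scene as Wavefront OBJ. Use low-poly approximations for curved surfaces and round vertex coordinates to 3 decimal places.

v -2.934 -3.411 2.216
v -2.519 -3.741 2.035
v -2.506 -3.489 3.344
v -2.411 -3.413 2.017
v -2.503 -3.084 2.074
v -2.759 -2.88 2.186
v -3.083 -2.879 2.309
v -3.35 -3.082 2.396
v -3.458 -3.41 2.415
v -3.366 -3.739 2.357
v -3.11 -3.942 2.246
v -2.786 -3.943 2.123
v 0.332 -3.918 3.849
v 0.958 -3.727 4.391
v -0.377 -2.534 4.182
v 0.249 -2.343 4.724
v 1.191 -3.177 2.596
v 1.817 -2.986 3.138
v 0.482 -1.793 2.929
v 1.108 -1.602 3.471
v 4.083 4.248 2.765
v 4.518 4.231 3.3
v 2.897 3.192 3.695
v 4.329 4.496 3.36
v 4.084 4.703 3.284
v 3.839 4.807 3.088
v 3.649 4.782 2.819
v 3.559 4.635 2.537
v 3.589 4.4 2.308
v 3.732 4.13 2.183
v 3.955 3.886 2.192
v 4.208 3.726 2.332
v 4.432 3.686 2.571
v 4.576 3.774 2.855
v 4.607 3.971 3.118
f 2 1 4
f 2 4 3
f 4 1 5
f 4 5 3
f 5 1 6
f 5 6 3
f 6 1 7
f 6 7 3
f 7 1 8
f 7 8 3
f 8 1 9
f 8 9 3
f 9 1 10
f 9 10 3
f 10 1 11
f 10 11 3
f 11 1 12
f 11 12 3
f 12 1 2
f 12 2 3
f 14 16 13
f 17 14 13
f 13 16 15
f 15 17 13
f 14 20 16
f 18 14 17
f 18 20 14
f 16 20 15
f 19 17 15
f 15 20 19
f 19 18 17
f 20 18 19
f 22 21 24
f 22 24 23
f 24 21 25
f 24 25 23
f 25 21 26
f 25 26 23
f 26 21 27
f 26 27 23
f 27 21 28
f 27 28 23
f 28 21 29
f 28 29 23
f 29 21 30
f 29 30 23
f 30 21 31
f 30 31 23
f 31 21 32
f 31 32 23
f 32 21 33
f 32 33 23
f 33 21 34
f 33 34 23
f 34 21 35
f 34 35 23
f 35 21 22
f 35 22 23



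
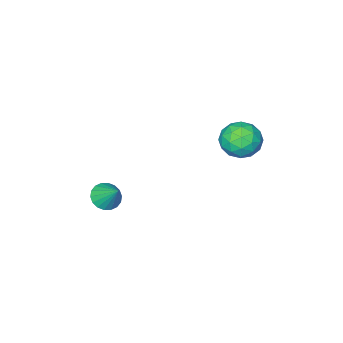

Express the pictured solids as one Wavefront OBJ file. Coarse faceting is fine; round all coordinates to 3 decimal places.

v -0.392 2.819 4.047
v 0.079 3.419 4.83
v 1.021 3.061 3.01
v 1.492 3.661 3.793
v 1.358 2.586 3.936
v 0.484 2.436 4.576
v 0.616 4.044 3.264
v -0.258 3.894 3.904
v 0.702 4.177 4.346
v 1.16 3.275 4.761
v -0.06 3.205 3.079
v 0.398 2.303 3.494
v -0.281 3.098 4.529
v 1.381 3.382 3.311
v 1.302 2.75 3.395
v 1.579 3.103 3.855
v -0.042 2.52 4.38
v 0.234 2.873 4.84
v 0.986 2.383 4.315
v 0.866 3.607 3
v 1.142 3.96 3.46
v -0.479 3.377 3.985
v -0.202 3.73 4.445
v 0.114 4.097 3.525
v 0.362 3.896 4.705
v 1.193 4.038 4.096
v 0.678 4.263 3.784
v 0.164 4.175 4.161
v 0.632 3.366 4.949
v 1.463 3.509 4.34
v 1.384 2.876 4.424
v 0.87 2.788 4.8
v 0.998 3.811 4.665
v -0.363 2.971 3.5
v 0.468 3.114 2.891
v 0.23 3.692 3.04
v -0.284 3.604 3.416
v -0.093 2.442 3.744
v 0.738 2.584 3.135
v 0.936 2.305 3.679
v 0.422 2.217 4.056
v 0.102 2.669 3.175
v 3.815 -2.91 -2.447
v 4.355 -3.386 -2.033
v 3.885 -1.81 -1.273
v 4.575 -3.175 -2.243
v 4.644 -2.913 -2.493
v 4.549 -2.65 -2.734
v 4.309 -2.438 -2.919
v 3.971 -2.32 -3.009
v 3.602 -2.319 -2.989
v 3.275 -2.435 -2.861
v 3.056 -2.645 -2.651
v 2.987 -2.907 -2.4
v 3.082 -3.171 -2.159
v 3.322 -3.382 -1.975
v 3.66 -3.5 -1.884
v 4.029 -3.501 -1.905
f 1 38 17
f 38 12 41
f 17 41 6
f 38 41 17
f 1 17 13
f 17 6 18
f 13 18 2
f 17 18 13
f 1 13 22
f 13 2 23
f 22 23 8
f 13 23 22
f 1 22 34
f 22 8 37
f 34 37 11
f 22 37 34
f 1 34 38
f 34 11 42
f 38 42 12
f 34 42 38
f 2 18 29
f 18 6 32
f 29 32 10
f 18 32 29
f 6 41 19
f 41 12 40
f 19 40 5
f 41 40 19
f 12 42 39
f 42 11 35
f 39 35 3
f 42 35 39
f 11 37 36
f 37 8 24
f 36 24 7
f 37 24 36
f 8 23 28
f 23 2 25
f 28 25 9
f 23 25 28
f 4 30 16
f 30 10 31
f 16 31 5
f 30 31 16
f 4 16 14
f 16 5 15
f 14 15 3
f 16 15 14
f 4 14 21
f 14 3 20
f 21 20 7
f 14 20 21
f 4 21 26
f 21 7 27
f 26 27 9
f 21 27 26
f 4 26 30
f 26 9 33
f 30 33 10
f 26 33 30
f 5 31 19
f 31 10 32
f 19 32 6
f 31 32 19
f 3 15 39
f 15 5 40
f 39 40 12
f 15 40 39
f 7 20 36
f 20 3 35
f 36 35 11
f 20 35 36
f 9 27 28
f 27 7 24
f 28 24 8
f 27 24 28
f 10 33 29
f 33 9 25
f 29 25 2
f 33 25 29
f 44 43 46
f 44 46 45
f 46 43 47
f 46 47 45
f 47 43 48
f 47 48 45
f 48 43 49
f 48 49 45
f 49 43 50
f 49 50 45
f 50 43 51
f 50 51 45
f 51 43 52
f 51 52 45
f 52 43 53
f 52 53 45
f 53 43 54
f 53 54 45
f 54 43 55
f 54 55 45
f 55 43 56
f 55 56 45
f 56 43 57
f 56 57 45
f 57 43 58
f 57 58 45
f 58 43 44
f 58 44 45



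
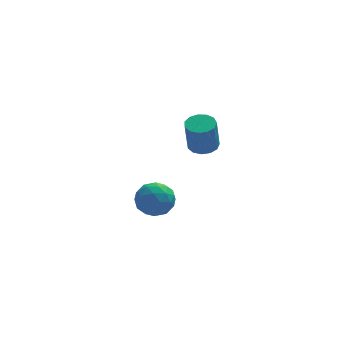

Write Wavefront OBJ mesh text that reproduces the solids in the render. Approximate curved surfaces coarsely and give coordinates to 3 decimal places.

v 1.923 1.738 2.173
v 2.617 2.059 2.327
v 2.41 1.664 4.081
v 1.717 1.342 3.927
v 2.32 2.381 2.365
v 2.114 1.986 4.119
v 1.897 2.499 2.342
v 1.691 2.103 4.096
v 1.483 2.375 2.265
v 1.276 1.979 4.019
v 1.208 2.049 2.159
v 1.002 1.653 3.913
v 1.16 1.624 2.057
v 0.954 1.228 3.811
v 1.355 1.235 1.993
v 1.148 0.839 3.747
v 1.73 1.006 1.985
v 1.523 0.61 3.739
v 2.166 1.009 2.037
v 1.96 0.613 3.791
v 2.526 1.244 2.132
v 2.319 0.848 3.886
v 2.694 1.635 2.24
v 2.487 1.24 3.995
v 0.227 4.824 -3.471
v 0.747 4.248 -2.671
v -1.127 3.632 -3.449
v -0.607 3.056 -2.649
v -1.03 4.063 -2.426
v -0.194 4.799 -2.44
v -0.186 3.081 -3.68
v 0.65 3.817 -3.694
v 0.492 3.171 -2.8
v -0.03 3.778 -2.025
v -0.35 4.102 -4.095
v -0.872 4.709 -3.32
v 0.606 4.64 -3.073
v -0.986 3.24 -3.047
v -1.234 3.831 -2.916
v -0.929 3.493 -2.445
v 0.053 4.964 -2.937
v 0.358 4.626 -2.467
v -0.686 4.517 -2.322
v -0.738 3.254 -3.653
v -0.433 2.916 -3.183
v 0.549 4.387 -3.675
v 0.854 4.049 -3.204
v 0.306 3.363 -3.798
v 0.761 3.669 -2.679
v -0.034 2.969 -2.666
v 0.213 2.983 -3.272
v 0.704 3.416 -3.28
v 0.455 4.026 -2.223
v -0.341 3.325 -2.21
v -0.59 3.917 -2.079
v -0.098 4.35 -2.087
v 0.305 3.393 -2.299
v -0.039 4.555 -3.91
v -0.835 3.854 -3.897
v -0.282 3.53 -4.033
v 0.21 3.963 -4.041
v -0.346 4.911 -3.454
v -1.141 4.211 -3.441
v -1.084 4.464 -2.84
v -0.593 4.897 -2.848
v -0.685 4.487 -3.821
f 2 1 5
f 2 5 3
f 3 5 6
f 3 6 4
f 5 1 7
f 5 7 6
f 6 7 8
f 6 8 4
f 7 1 9
f 7 9 8
f 8 9 10
f 8 10 4
f 9 1 11
f 9 11 10
f 10 11 12
f 10 12 4
f 11 1 13
f 11 13 12
f 12 13 14
f 12 14 4
f 13 1 15
f 13 15 14
f 14 15 16
f 14 16 4
f 15 1 17
f 15 17 16
f 16 17 18
f 16 18 4
f 17 1 19
f 17 19 18
f 18 19 20
f 18 20 4
f 19 1 21
f 19 21 20
f 20 21 22
f 20 22 4
f 21 1 23
f 21 23 22
f 22 23 24
f 22 24 4
f 23 1 2
f 23 2 24
f 24 2 3
f 24 3 4
f 25 62 41
f 62 36 65
f 41 65 30
f 62 65 41
f 25 41 37
f 41 30 42
f 37 42 26
f 41 42 37
f 25 37 46
f 37 26 47
f 46 47 32
f 37 47 46
f 25 46 58
f 46 32 61
f 58 61 35
f 46 61 58
f 25 58 62
f 58 35 66
f 62 66 36
f 58 66 62
f 26 42 53
f 42 30 56
f 53 56 34
f 42 56 53
f 30 65 43
f 65 36 64
f 43 64 29
f 65 64 43
f 36 66 63
f 66 35 59
f 63 59 27
f 66 59 63
f 35 61 60
f 61 32 48
f 60 48 31
f 61 48 60
f 32 47 52
f 47 26 49
f 52 49 33
f 47 49 52
f 28 54 40
f 54 34 55
f 40 55 29
f 54 55 40
f 28 40 38
f 40 29 39
f 38 39 27
f 40 39 38
f 28 38 45
f 38 27 44
f 45 44 31
f 38 44 45
f 28 45 50
f 45 31 51
f 50 51 33
f 45 51 50
f 28 50 54
f 50 33 57
f 54 57 34
f 50 57 54
f 29 55 43
f 55 34 56
f 43 56 30
f 55 56 43
f 27 39 63
f 39 29 64
f 63 64 36
f 39 64 63
f 31 44 60
f 44 27 59
f 60 59 35
f 44 59 60
f 33 51 52
f 51 31 48
f 52 48 32
f 51 48 52
f 34 57 53
f 57 33 49
f 53 49 26
f 57 49 53



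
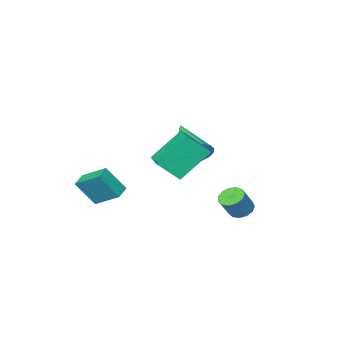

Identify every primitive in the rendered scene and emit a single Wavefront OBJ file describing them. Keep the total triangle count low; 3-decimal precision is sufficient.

v -1.407 -0.702 1.486
v -0.489 -0.679 1.882
v -1.893 -2.438 2.714
v -0.722 -0.419 2.158
v -1.091 -0.215 2.301
v -1.523 -0.108 2.282
v -1.931 -0.118 2.106
v -2.236 -0.244 1.807
v -2.377 -0.461 1.445
v -2.325 -0.725 1.091
v -2.092 -0.986 0.815
v -1.723 -1.19 0.672
v -1.292 -1.297 0.691
v -0.883 -1.287 0.867
v -0.578 -1.161 1.166
v -0.438 -0.944 1.528
v 0.324 2.412 3.397
v 1.154 1.807 4.334
v 1.122 3.954 3.688
v 1.951 3.348 4.624
v 1.669 1.992 1.936
v 2.498 1.386 2.872
v 2.466 3.533 2.226
v 3.296 2.928 3.163
v 2.065 -3.175 -1.177
v 1.579 -1.902 -0.396
v 2.745 -2.766 -1.419
v 2.26 -1.494 -0.638
v 2.84 -3.686 0.138
v 2.355 -2.414 0.919
v 3.521 -3.278 -0.104
v 3.035 -2.005 0.677
v -2.544 1.464 -1.591
v -2.052 1.141 -1.888
v -1.323 1.292 -0.847
v -1.816 1.616 -0.549
v -2.007 1.501 -1.972
v -1.278 1.652 -0.931
v -2.133 1.849 -1.935
v -1.404 2 -0.894
v -2.389 2.075 -1.788
v -1.66 2.226 -0.747
v -2.695 2.107 -1.579
v -1.966 2.258 -0.538
v -2.953 1.935 -1.373
v -2.224 2.086 -0.332
v -3.081 1.614 -1.237
v -2.352 1.765 -0.195
v -3.039 1.245 -1.212
v -2.31 1.397 -0.171
v -2.84 0.946 -1.308
v -2.111 1.097 -0.267
v -2.547 0.811 -1.494
v -1.818 0.963 -0.453
v -2.253 0.884 -1.71
v -1.524 1.035 -0.669
f 2 1 4
f 2 4 3
f 4 1 5
f 4 5 3
f 5 1 6
f 5 6 3
f 6 1 7
f 6 7 3
f 7 1 8
f 7 8 3
f 8 1 9
f 8 9 3
f 9 1 10
f 9 10 3
f 10 1 11
f 10 11 3
f 11 1 12
f 11 12 3
f 12 1 13
f 12 13 3
f 13 1 14
f 13 14 3
f 14 1 15
f 14 15 3
f 15 1 16
f 15 16 3
f 16 1 2
f 16 2 3
f 18 20 17
f 21 18 17
f 17 20 19
f 19 21 17
f 18 24 20
f 22 18 21
f 22 24 18
f 20 24 19
f 23 21 19
f 19 24 23
f 23 22 21
f 24 22 23
f 26 28 25
f 29 26 25
f 25 28 27
f 27 29 25
f 26 32 28
f 30 26 29
f 30 32 26
f 28 32 27
f 31 29 27
f 27 32 31
f 31 30 29
f 32 30 31
f 34 33 37
f 34 37 35
f 35 37 38
f 35 38 36
f 37 33 39
f 37 39 38
f 38 39 40
f 38 40 36
f 39 33 41
f 39 41 40
f 40 41 42
f 40 42 36
f 41 33 43
f 41 43 42
f 42 43 44
f 42 44 36
f 43 33 45
f 43 45 44
f 44 45 46
f 44 46 36
f 45 33 47
f 45 47 46
f 46 47 48
f 46 48 36
f 47 33 49
f 47 49 48
f 48 49 50
f 48 50 36
f 49 33 51
f 49 51 50
f 50 51 52
f 50 52 36
f 51 33 53
f 51 53 52
f 52 53 54
f 52 54 36
f 53 33 55
f 53 55 54
f 54 55 56
f 54 56 36
f 55 33 34
f 55 34 56
f 56 34 35
f 56 35 36



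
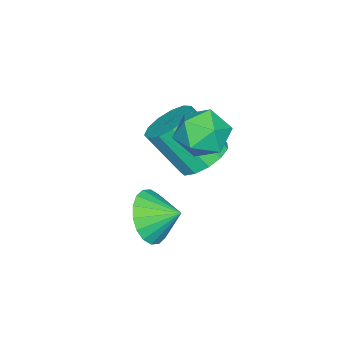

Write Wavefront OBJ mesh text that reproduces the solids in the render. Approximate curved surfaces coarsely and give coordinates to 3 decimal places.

v -3.106 1.129 1.614
v -2.63 1.591 0.867
v -1.69 0.829 2.333
v -1.214 1.291 1.586
v -1.777 1.818 2.221
v -2.652 2.003 1.777
v -1.668 0.417 1.423
v -2.543 0.602 0.979
v -1.741 1.151 0.749
v -1.808 2.017 1.243
v -2.512 0.403 1.957
v -2.579 1.269 2.451
v -3.195 0.761 -0.562
v -2.341 0.497 -0.884
v -2.132 -0.685 0.64
v -2.985 -0.421 0.962
v -2.258 0.92 -0.567
v -2.049 -0.262 0.957
v -2.473 1.293 -0.248
v -2.263 0.11 1.275
v -2.916 1.497 -0.029
v -2.707 0.314 1.495
v -3.448 1.467 0.021
v -3.239 0.285 1.545
v -3.9 1.213 -0.114
v -3.691 0.031 1.41
v -4.128 0.816 -0.391
v -3.918 -0.367 1.132
v -4.059 0.401 -0.723
v -3.85 -0.781 0.801
v -3.716 0.101 -1.003
v -3.507 -1.082 0.521
v -3.207 0.01 -1.143
v -2.998 -1.173 0.38
v -2.695 0.158 -1.099
v -2.486 -1.025 0.425
v -0.739 0.162 -1.855
v -0.191 -0.17 -1.023
v -0.881 1.158 -1.365
v 0.139 0.013 -1.299
v 0.295 0.225 -1.685
v 0.246 0.424 -2.105
v 0.003 0.572 -2.475
v -0.388 0.638 -2.722
v -0.848 0.61 -2.798
v -1.287 0.493 -2.687
v -1.617 0.31 -2.412
v -1.773 0.098 -2.026
v -1.725 -0.101 -1.606
v -1.481 -0.249 -1.235
v -1.09 -0.315 -0.988
v -0.63 -0.287 -0.912
f 1 12 6
f 1 6 2
f 1 2 8
f 1 8 11
f 1 11 12
f 2 6 10
f 6 12 5
f 12 11 3
f 11 8 7
f 8 2 9
f 4 10 5
f 4 5 3
f 4 3 7
f 4 7 9
f 4 9 10
f 5 10 6
f 3 5 12
f 7 3 11
f 9 7 8
f 10 9 2
f 14 13 17
f 14 17 15
f 15 17 18
f 15 18 16
f 17 13 19
f 17 19 18
f 18 19 20
f 18 20 16
f 19 13 21
f 19 21 20
f 20 21 22
f 20 22 16
f 21 13 23
f 21 23 22
f 22 23 24
f 22 24 16
f 23 13 25
f 23 25 24
f 24 25 26
f 24 26 16
f 25 13 27
f 25 27 26
f 26 27 28
f 26 28 16
f 27 13 29
f 27 29 28
f 28 29 30
f 28 30 16
f 29 13 31
f 29 31 30
f 30 31 32
f 30 32 16
f 31 13 33
f 31 33 32
f 32 33 34
f 32 34 16
f 33 13 35
f 33 35 34
f 34 35 36
f 34 36 16
f 35 13 14
f 35 14 36
f 36 14 15
f 36 15 16
f 38 37 40
f 38 40 39
f 40 37 41
f 40 41 39
f 41 37 42
f 41 42 39
f 42 37 43
f 42 43 39
f 43 37 44
f 43 44 39
f 44 37 45
f 44 45 39
f 45 37 46
f 45 46 39
f 46 37 47
f 46 47 39
f 47 37 48
f 47 48 39
f 48 37 49
f 48 49 39
f 49 37 50
f 49 50 39
f 50 37 51
f 50 51 39
f 51 37 52
f 51 52 39
f 52 37 38
f 52 38 39



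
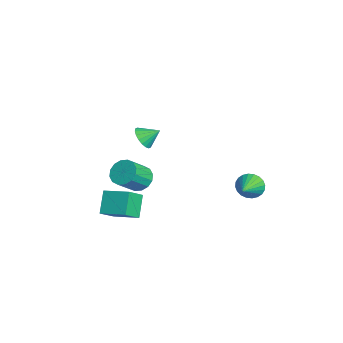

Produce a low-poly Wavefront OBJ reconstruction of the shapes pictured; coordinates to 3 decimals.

v -3.937 -1.919 -3.439
v -3.131 -1.563 -3.619
v -2.416 -2.605 -2.482
v -3.223 -2.961 -2.301
v -3.303 -1.303 -3.273
v -2.588 -2.345 -2.136
v -3.645 -1.208 -2.971
v -2.93 -2.25 -1.834
v -4.065 -1.304 -2.795
v -3.35 -2.345 -1.657
v -4.451 -1.564 -2.791
v -3.736 -2.606 -1.653
v -4.7 -1.92 -2.96
v -3.985 -2.962 -1.823
v -4.744 -2.275 -3.258
v -4.029 -3.317 -2.121
v -4.572 -2.535 -3.604
v -3.857 -3.577 -2.467
v -4.23 -2.63 -3.906
v -3.515 -3.672 -2.769
v -3.81 -2.535 -4.083
v -3.095 -3.576 -2.945
v -3.424 -2.274 -4.087
v -2.709 -3.316 -2.949
v -3.175 -1.918 -3.917
v -2.46 -2.96 -2.78
v 0.308 3.484 -1.806
v 0.758 3.812 -2.435
v 1.692 2.756 -1.194
v 0.782 4.048 -2.209
v 0.734 4.198 -1.922
v 0.622 4.24 -1.617
v 0.461 4.167 -1.341
v 0.277 3.989 -1.136
v 0.098 3.735 -1.032
v -0.05 3.443 -1.047
v -0.143 3.157 -1.177
v -0.167 2.92 -1.403
v -0.119 2.77 -1.69
v -0.006 2.728 -1.995
v 0.154 2.802 -2.271
v 0.338 2.979 -2.477
v 0.518 3.233 -2.58
v 0.665 3.526 -2.565
v -1.057 -2.145 1.811
v -0.685 -2.582 2.325
v -0.863 -1.255 2.429
v -0.435 -2.487 2.11
v -0.308 -2.325 1.836
v -0.33 -2.127 1.558
v -0.495 -1.932 1.329
v -0.771 -1.779 1.196
v -1.104 -1.699 1.185
v -1.428 -1.707 1.298
v -1.678 -1.802 1.512
v -1.805 -1.964 1.786
v -1.784 -2.163 2.064
v -1.618 -2.357 2.293
v -1.342 -2.51 2.426
v -1.009 -2.59 2.437
v 0.662 -4.048 -3.096
v -0.275 -3.699 -1.965
v 1.619 -2.807 -2.686
v 0.682 -2.458 -1.555
v 1.378 -4.882 -2.245
v 0.441 -4.533 -1.114
v 2.335 -3.641 -1.835
v 1.398 -3.292 -0.704
f 2 1 5
f 2 5 3
f 3 5 6
f 3 6 4
f 5 1 7
f 5 7 6
f 6 7 8
f 6 8 4
f 7 1 9
f 7 9 8
f 8 9 10
f 8 10 4
f 9 1 11
f 9 11 10
f 10 11 12
f 10 12 4
f 11 1 13
f 11 13 12
f 12 13 14
f 12 14 4
f 13 1 15
f 13 15 14
f 14 15 16
f 14 16 4
f 15 1 17
f 15 17 16
f 16 17 18
f 16 18 4
f 17 1 19
f 17 19 18
f 18 19 20
f 18 20 4
f 19 1 21
f 19 21 20
f 20 21 22
f 20 22 4
f 21 1 23
f 21 23 22
f 22 23 24
f 22 24 4
f 23 1 25
f 23 25 24
f 24 25 26
f 24 26 4
f 25 1 2
f 25 2 26
f 26 2 3
f 26 3 4
f 28 27 30
f 28 30 29
f 30 27 31
f 30 31 29
f 31 27 32
f 31 32 29
f 32 27 33
f 32 33 29
f 33 27 34
f 33 34 29
f 34 27 35
f 34 35 29
f 35 27 36
f 35 36 29
f 36 27 37
f 36 37 29
f 37 27 38
f 37 38 29
f 38 27 39
f 38 39 29
f 39 27 40
f 39 40 29
f 40 27 41
f 40 41 29
f 41 27 42
f 41 42 29
f 42 27 43
f 42 43 29
f 43 27 44
f 43 44 29
f 44 27 28
f 44 28 29
f 46 45 48
f 46 48 47
f 48 45 49
f 48 49 47
f 49 45 50
f 49 50 47
f 50 45 51
f 50 51 47
f 51 45 52
f 51 52 47
f 52 45 53
f 52 53 47
f 53 45 54
f 53 54 47
f 54 45 55
f 54 55 47
f 55 45 56
f 55 56 47
f 56 45 57
f 56 57 47
f 57 45 58
f 57 58 47
f 58 45 59
f 58 59 47
f 59 45 60
f 59 60 47
f 60 45 46
f 60 46 47
f 62 64 61
f 65 62 61
f 61 64 63
f 63 65 61
f 62 68 64
f 66 62 65
f 66 68 62
f 64 68 63
f 67 65 63
f 63 68 67
f 67 66 65
f 68 66 67



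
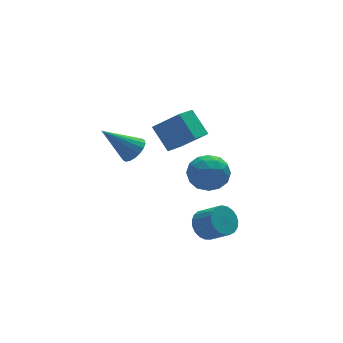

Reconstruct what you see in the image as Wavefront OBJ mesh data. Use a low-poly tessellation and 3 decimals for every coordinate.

v 0.368 -1.472 2.861
v 1.348 -2.21 3.904
v 0.061 -0.434 3.885
v 1.042 -1.172 4.928
v 1.318 -0.788 2.452
v 2.299 -1.526 3.495
v 1.012 0.25 3.476
v 1.992 -0.488 4.519
v 1.783 -2.432 -1.954
v 2.088 -2.837 -2.599
v 2.622 -3.692 -1.811
v 2.317 -3.288 -1.166
v 2.339 -2.616 -2.529
v 2.872 -3.471 -1.74
v 2.493 -2.363 -2.36
v 3.026 -3.219 -1.571
v 2.524 -2.123 -2.12
v 3.058 -2.978 -1.331
v 2.427 -1.936 -1.852
v 2.961 -2.791 -1.063
v 2.219 -1.835 -1.601
v 2.753 -2.69 -0.813
v 1.936 -1.837 -1.412
v 2.47 -2.692 -0.623
v 1.626 -1.942 -1.316
v 2.16 -2.797 -0.528
v 1.343 -2.132 -1.331
v 1.877 -2.987 -0.542
v 1.137 -2.374 -1.453
v 1.67 -3.229 -0.665
v 1.042 -2.626 -1.663
v 1.575 -3.481 -0.874
v 1.075 -2.845 -1.922
v 1.609 -3.7 -1.133
v 1.231 -2.992 -2.187
v 1.764 -3.847 -1.399
v 1.482 -3.042 -2.412
v 2.016 -3.898 -1.623
v 1.785 -2.987 -2.558
v 2.319 -3.843 -1.769
v -0.013 1.517 1.067
v 0.531 1.518 1.597
v -1.387 2.023 2.473
v 0.534 1.838 1.486
v 0.429 2.093 1.291
v 0.236 2.235 1.052
v -0.006 2.235 0.816
v -0.25 2.092 0.629
v -0.446 1.836 0.529
v -0.557 1.516 0.536
v -0.56 1.197 0.648
v -0.455 0.941 0.842
v -0.262 0.799 1.081
v -0.02 0.8 1.317
v 0.223 0.943 1.504
v 0.42 1.199 1.604
v 1.558 -1.197 0.219
v 2.187 -0.401 -0.095
v 2.853 -1.859 1.135
v 3.482 -1.063 0.821
v 2.674 -0.872 1.484
v 1.874 -0.463 0.918
v 3.166 -1.797 0.122
v 2.366 -1.388 -0.444
v 3.181 -0.772 -0.155
v 2.877 -0.2 0.687
v 2.163 -2.06 0.353
v 1.859 -1.488 1.195
v 1.759 -0.741 -0.018
v 3.281 -1.519 1.058
v 2.806 -1.407 1.448
v 3.176 -0.939 1.264
v 1.575 -0.777 0.577
v 1.945 -0.309 0.393
v 2.231 -0.586 1.321
v 3.095 -1.951 0.647
v 3.465 -1.483 0.463
v 1.864 -1.321 -0.224
v 2.234 -0.853 -0.408
v 2.809 -1.674 -0.281
v 2.713 -0.491 -0.238
v 3.474 -0.88 0.3
v 3.288 -1.312 -0.111
v 2.818 -1.071 -0.443
v 2.534 -0.155 0.257
v 3.295 -0.544 0.795
v 2.821 -0.432 1.185
v 2.351 -0.191 0.852
v 3.118 -0.373 0.222
v 1.745 -1.716 0.245
v 2.506 -2.105 0.783
v 2.689 -2.069 0.188
v 2.219 -1.828 -0.145
v 1.566 -1.38 0.74
v 2.327 -1.769 1.278
v 2.222 -1.189 1.483
v 1.752 -0.948 1.151
v 1.922 -1.887 0.818
f 2 4 1
f 5 2 1
f 1 4 3
f 3 5 1
f 2 8 4
f 6 2 5
f 6 8 2
f 4 8 3
f 7 5 3
f 3 8 7
f 7 6 5
f 8 6 7
f 10 9 13
f 10 13 11
f 11 13 14
f 11 14 12
f 13 9 15
f 13 15 14
f 14 15 16
f 14 16 12
f 15 9 17
f 15 17 16
f 16 17 18
f 16 18 12
f 17 9 19
f 17 19 18
f 18 19 20
f 18 20 12
f 19 9 21
f 19 21 20
f 20 21 22
f 20 22 12
f 21 9 23
f 21 23 22
f 22 23 24
f 22 24 12
f 23 9 25
f 23 25 24
f 24 25 26
f 24 26 12
f 25 9 27
f 25 27 26
f 26 27 28
f 26 28 12
f 27 9 29
f 27 29 28
f 28 29 30
f 28 30 12
f 29 9 31
f 29 31 30
f 30 31 32
f 30 32 12
f 31 9 33
f 31 33 32
f 32 33 34
f 32 34 12
f 33 9 35
f 33 35 34
f 34 35 36
f 34 36 12
f 35 9 37
f 35 37 36
f 36 37 38
f 36 38 12
f 37 9 39
f 37 39 38
f 38 39 40
f 38 40 12
f 39 9 10
f 39 10 40
f 40 10 11
f 40 11 12
f 42 41 44
f 42 44 43
f 44 41 45
f 44 45 43
f 45 41 46
f 45 46 43
f 46 41 47
f 46 47 43
f 47 41 48
f 47 48 43
f 48 41 49
f 48 49 43
f 49 41 50
f 49 50 43
f 50 41 51
f 50 51 43
f 51 41 52
f 51 52 43
f 52 41 53
f 52 53 43
f 53 41 54
f 53 54 43
f 54 41 55
f 54 55 43
f 55 41 56
f 55 56 43
f 56 41 42
f 56 42 43
f 57 94 73
f 94 68 97
f 73 97 62
f 94 97 73
f 57 73 69
f 73 62 74
f 69 74 58
f 73 74 69
f 57 69 78
f 69 58 79
f 78 79 64
f 69 79 78
f 57 78 90
f 78 64 93
f 90 93 67
f 78 93 90
f 57 90 94
f 90 67 98
f 94 98 68
f 90 98 94
f 58 74 85
f 74 62 88
f 85 88 66
f 74 88 85
f 62 97 75
f 97 68 96
f 75 96 61
f 97 96 75
f 68 98 95
f 98 67 91
f 95 91 59
f 98 91 95
f 67 93 92
f 93 64 80
f 92 80 63
f 93 80 92
f 64 79 84
f 79 58 81
f 84 81 65
f 79 81 84
f 60 86 72
f 86 66 87
f 72 87 61
f 86 87 72
f 60 72 70
f 72 61 71
f 70 71 59
f 72 71 70
f 60 70 77
f 70 59 76
f 77 76 63
f 70 76 77
f 60 77 82
f 77 63 83
f 82 83 65
f 77 83 82
f 60 82 86
f 82 65 89
f 86 89 66
f 82 89 86
f 61 87 75
f 87 66 88
f 75 88 62
f 87 88 75
f 59 71 95
f 71 61 96
f 95 96 68
f 71 96 95
f 63 76 92
f 76 59 91
f 92 91 67
f 76 91 92
f 65 83 84
f 83 63 80
f 84 80 64
f 83 80 84
f 66 89 85
f 89 65 81
f 85 81 58
f 89 81 85



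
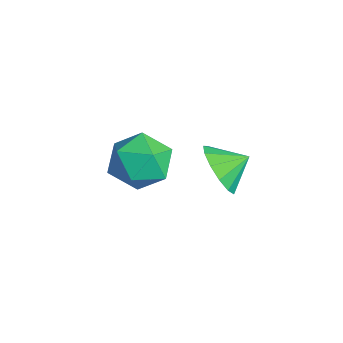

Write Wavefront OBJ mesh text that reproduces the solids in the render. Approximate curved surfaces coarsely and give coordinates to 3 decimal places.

v -1.471 1.602 -2.508
v -0.366 1.37 -1.943
v -2.354 0.15 -1.377
v -1.249 -0.082 -0.812
v -1.854 1.004 -0.594
v -1.308 1.901 -1.293
v -1.412 -0.381 -2.027
v -0.866 0.516 -2.726
v -0.33 0.144 -1.646
v -0.603 1 -0.76
v -2.117 0.52 -2.56
v -2.39 1.376 -1.674
v 2.119 2.385 0.409
v 2.651 1.892 1.182
v 2.261 3.355 0.931
v 3.057 2.052 0.773
v 3.164 2.317 0.249
v 2.94 2.605 -0.224
v 2.454 2.822 -0.496
v 1.863 2.901 -0.48
v 1.352 2.816 -0.182
v 1.085 2.594 0.304
v 1.146 2.306 0.823
v 1.516 2.043 1.211
v 2.077 1.889 1.345
f 1 12 6
f 1 6 2
f 1 2 8
f 1 8 11
f 1 11 12
f 2 6 10
f 6 12 5
f 12 11 3
f 11 8 7
f 8 2 9
f 4 10 5
f 4 5 3
f 4 3 7
f 4 7 9
f 4 9 10
f 5 10 6
f 3 5 12
f 7 3 11
f 9 7 8
f 10 9 2
f 14 13 16
f 14 16 15
f 16 13 17
f 16 17 15
f 17 13 18
f 17 18 15
f 18 13 19
f 18 19 15
f 19 13 20
f 19 20 15
f 20 13 21
f 20 21 15
f 21 13 22
f 21 22 15
f 22 13 23
f 22 23 15
f 23 13 24
f 23 24 15
f 24 13 25
f 24 25 15
f 25 13 14
f 25 14 15



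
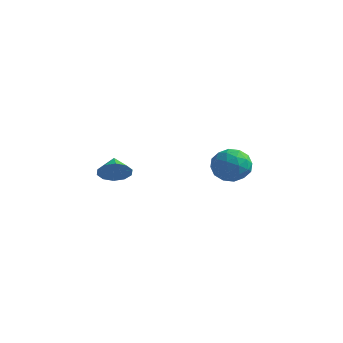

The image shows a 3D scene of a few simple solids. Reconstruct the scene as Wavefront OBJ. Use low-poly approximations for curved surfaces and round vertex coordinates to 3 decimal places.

v 2.974 2.016 1.002
v 3.622 2.691 1.683
v 3.538 0.509 1.957
v 4.186 1.184 2.638
v 3.033 1.236 2.702
v 2.684 2.167 2.112
v 4.476 1.033 1.528
v 4.127 1.964 0.938
v 4.55 2.083 2.008
v 3.658 2.208 2.733
v 3.502 0.992 0.907
v 2.61 1.117 1.632
v 3.248 2.486 1.259
v 3.912 0.714 2.381
v 3.234 0.745 2.419
v 3.615 1.141 2.819
v 2.697 2.178 1.511
v 3.078 2.574 1.911
v 2.732 1.719 2.51
v 4.082 0.626 1.729
v 4.463 1.022 2.129
v 3.545 2.059 0.821
v 3.926 2.455 1.221
v 4.428 1.481 1.13
v 4.175 2.525 1.85
v 4.507 1.639 2.411
v 4.677 1.55 1.759
v 4.472 2.098 1.412
v 3.651 2.598 2.276
v 3.983 1.713 2.837
v 3.304 1.743 2.875
v 3.099 2.291 2.528
v 4.197 2.241 2.467
v 3.177 1.487 0.803
v 3.509 0.602 1.364
v 4.061 0.909 1.112
v 3.856 1.457 0.765
v 2.653 1.561 1.229
v 2.985 0.675 1.79
v 2.688 1.102 2.228
v 2.483 1.65 1.881
v 2.963 0.959 1.173
v -3.3 0.571 0.12
v -2.49 1.08 0.333
v -3.98 1.369 0.8
v -2.728 1.31 -0.175
v -3.184 1.258 -0.57
v -3.685 0.943 -0.701
v -4.038 0.487 -0.519
v -4.11 0.062 -0.093
v -3.872 -0.168 0.414
v -3.416 -0.116 0.809
v -2.915 0.199 0.941
v -2.562 0.655 0.759
f 1 38 17
f 38 12 41
f 17 41 6
f 38 41 17
f 1 17 13
f 17 6 18
f 13 18 2
f 17 18 13
f 1 13 22
f 13 2 23
f 22 23 8
f 13 23 22
f 1 22 34
f 22 8 37
f 34 37 11
f 22 37 34
f 1 34 38
f 34 11 42
f 38 42 12
f 34 42 38
f 2 18 29
f 18 6 32
f 29 32 10
f 18 32 29
f 6 41 19
f 41 12 40
f 19 40 5
f 41 40 19
f 12 42 39
f 42 11 35
f 39 35 3
f 42 35 39
f 11 37 36
f 37 8 24
f 36 24 7
f 37 24 36
f 8 23 28
f 23 2 25
f 28 25 9
f 23 25 28
f 4 30 16
f 30 10 31
f 16 31 5
f 30 31 16
f 4 16 14
f 16 5 15
f 14 15 3
f 16 15 14
f 4 14 21
f 14 3 20
f 21 20 7
f 14 20 21
f 4 21 26
f 21 7 27
f 26 27 9
f 21 27 26
f 4 26 30
f 26 9 33
f 30 33 10
f 26 33 30
f 5 31 19
f 31 10 32
f 19 32 6
f 31 32 19
f 3 15 39
f 15 5 40
f 39 40 12
f 15 40 39
f 7 20 36
f 20 3 35
f 36 35 11
f 20 35 36
f 9 27 28
f 27 7 24
f 28 24 8
f 27 24 28
f 10 33 29
f 33 9 25
f 29 25 2
f 33 25 29
f 44 43 46
f 44 46 45
f 46 43 47
f 46 47 45
f 47 43 48
f 47 48 45
f 48 43 49
f 48 49 45
f 49 43 50
f 49 50 45
f 50 43 51
f 50 51 45
f 51 43 52
f 51 52 45
f 52 43 53
f 52 53 45
f 53 43 54
f 53 54 45
f 54 43 44
f 54 44 45



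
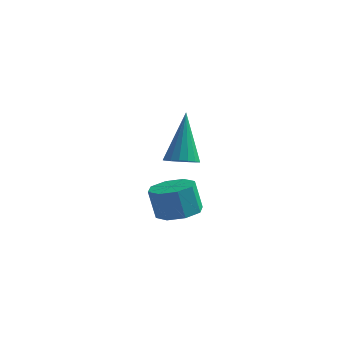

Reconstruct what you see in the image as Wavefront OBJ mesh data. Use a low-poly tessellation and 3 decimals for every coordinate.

v 2.298 -1.289 -0.287
v 2.789 -1.812 -0.226
v 2.572 -1.895 0.808
v 2.082 -1.371 0.747
v 3.003 -1.312 -0.141
v 2.786 -1.394 0.893
v 2.805 -0.798 -0.142
v 2.588 -0.88 0.892
v 2.31 -0.571 -0.228
v 2.093 -0.654 0.807
v 1.808 -0.765 -0.348
v 1.591 -0.848 0.686
v 1.594 -1.266 -0.433
v 1.377 -1.348 0.601
v 1.792 -1.78 -0.432
v 1.575 -1.862 0.602
v 2.287 -2.006 -0.347
v 2.07 -2.089 0.688
v 3.551 -3.427 2.716
v 4.046 -3.537 2.829
v 3.329 -2.773 4.324
v 4.056 -3.306 2.736
v 3.95 -3.103 2.639
v 3.753 -2.974 2.56
v 3.509 -2.949 2.516
v 3.275 -3.033 2.518
v 3.104 -3.208 2.565
v 3.035 -3.433 2.647
v 3.085 -3.656 2.745
v 3.241 -3.827 2.836
v 3.469 -3.906 2.899
v 3.715 -3.876 2.921
v 3.923 -3.742 2.896
f 2 1 5
f 2 5 3
f 3 5 6
f 3 6 4
f 5 1 7
f 5 7 6
f 6 7 8
f 6 8 4
f 7 1 9
f 7 9 8
f 8 9 10
f 8 10 4
f 9 1 11
f 9 11 10
f 10 11 12
f 10 12 4
f 11 1 13
f 11 13 12
f 12 13 14
f 12 14 4
f 13 1 15
f 13 15 14
f 14 15 16
f 14 16 4
f 15 1 17
f 15 17 16
f 16 17 18
f 16 18 4
f 17 1 2
f 17 2 18
f 18 2 3
f 18 3 4
f 20 19 22
f 20 22 21
f 22 19 23
f 22 23 21
f 23 19 24
f 23 24 21
f 24 19 25
f 24 25 21
f 25 19 26
f 25 26 21
f 26 19 27
f 26 27 21
f 27 19 28
f 27 28 21
f 28 19 29
f 28 29 21
f 29 19 30
f 29 30 21
f 30 19 31
f 30 31 21
f 31 19 32
f 31 32 21
f 32 19 33
f 32 33 21
f 33 19 20
f 33 20 21



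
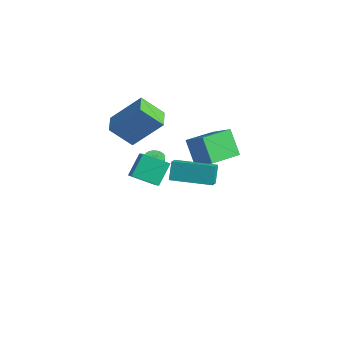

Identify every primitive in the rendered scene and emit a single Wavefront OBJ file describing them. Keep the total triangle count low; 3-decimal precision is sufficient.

v -0.771 -1.775 0.999
v 0.596 -2.638 2.293
v -1.064 -0.826 1.943
v 0.303 -1.689 3.236
v 0.237 -0.951 0.484
v 1.604 -1.814 1.777
v -0.056 -0.002 1.427
v 1.311 -0.865 2.721
v -4.341 -0.031 2.241
v -3.325 1.135 3.805
v -3.581 0.824 1.109
v -2.564 1.991 2.673
v -3.456 -0.811 2.247
v -2.439 0.356 3.811
v -2.695 0.045 1.115
v -1.679 1.211 2.679
v -0.383 2.131 -0.119
v -1.339 2.331 1.149
v -0.357 3.921 -0.382
v -1.312 4.122 0.886
v 0.772 2.238 0.734
v -0.183 2.439 2.002
v 0.799 4.029 0.471
v -0.157 4.229 1.739
v -3.74 2.177 -2.564
v -3.217 2.136 -2.64
v -3.057 2.142 -1.531
v -3.58 2.183 -1.456
v -3.242 2.342 -2.637
v -3.081 2.347 -1.529
v -3.342 2.522 -2.624
v -3.182 2.527 -1.515
v -3.503 2.65 -2.601
v -3.343 2.655 -1.492
v -3.7 2.706 -2.573
v -3.54 2.711 -1.464
v -3.903 2.681 -2.543
v -3.743 2.687 -1.435
v -4.082 2.58 -2.517
v -3.921 2.585 -1.408
v -4.208 2.417 -2.498
v -4.048 2.423 -1.389
v -4.263 2.218 -2.489
v -4.103 2.224 -1.38
v -4.239 2.013 -2.491
v -4.078 2.018 -1.383
v -4.138 1.833 -2.505
v -3.978 1.838 -1.396
v -3.977 1.705 -2.528
v -3.817 1.71 -1.419
v -3.78 1.649 -2.556
v -3.62 1.654 -1.447
v -3.577 1.673 -2.585
v -3.417 1.679 -1.477
v -3.399 1.775 -2.612
v -3.238 1.78 -1.503
v -3.272 1.937 -2.631
v -3.112 1.943 -1.522
v 1.437 -0.699 2.982
v 1.854 -1.248 3.406
v 3.089 0.564 2.988
v 3.507 0.015 3.413
v 1.773 -1.135 2.087
v 2.191 -1.684 2.512
v 3.426 0.128 2.094
v 3.843 -0.421 2.518
f 2 4 1
f 5 2 1
f 1 4 3
f 3 5 1
f 2 8 4
f 6 2 5
f 6 8 2
f 4 8 3
f 7 5 3
f 3 8 7
f 7 6 5
f 8 6 7
f 10 12 9
f 13 10 9
f 9 12 11
f 11 13 9
f 10 16 12
f 14 10 13
f 14 16 10
f 12 16 11
f 15 13 11
f 11 16 15
f 15 14 13
f 16 14 15
f 18 20 17
f 21 18 17
f 17 20 19
f 19 21 17
f 18 24 20
f 22 18 21
f 22 24 18
f 20 24 19
f 23 21 19
f 19 24 23
f 23 22 21
f 24 22 23
f 26 25 29
f 26 29 27
f 27 29 30
f 27 30 28
f 29 25 31
f 29 31 30
f 30 31 32
f 30 32 28
f 31 25 33
f 31 33 32
f 32 33 34
f 32 34 28
f 33 25 35
f 33 35 34
f 34 35 36
f 34 36 28
f 35 25 37
f 35 37 36
f 36 37 38
f 36 38 28
f 37 25 39
f 37 39 38
f 38 39 40
f 38 40 28
f 39 25 41
f 39 41 40
f 40 41 42
f 40 42 28
f 41 25 43
f 41 43 42
f 42 43 44
f 42 44 28
f 43 25 45
f 43 45 44
f 44 45 46
f 44 46 28
f 45 25 47
f 45 47 46
f 46 47 48
f 46 48 28
f 47 25 49
f 47 49 48
f 48 49 50
f 48 50 28
f 49 25 51
f 49 51 50
f 50 51 52
f 50 52 28
f 51 25 53
f 51 53 52
f 52 53 54
f 52 54 28
f 53 25 55
f 53 55 54
f 54 55 56
f 54 56 28
f 55 25 57
f 55 57 56
f 56 57 58
f 56 58 28
f 57 25 26
f 57 26 58
f 58 26 27
f 58 27 28
f 60 62 59
f 63 60 59
f 59 62 61
f 61 63 59
f 60 66 62
f 64 60 63
f 64 66 60
f 62 66 61
f 65 63 61
f 61 66 65
f 65 64 63
f 66 64 65



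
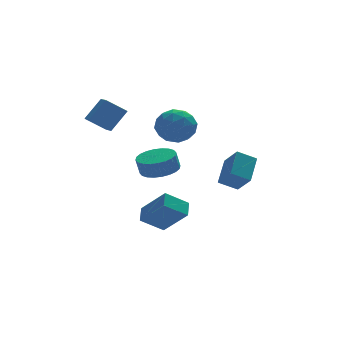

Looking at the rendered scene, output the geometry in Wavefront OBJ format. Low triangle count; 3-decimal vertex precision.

v -0.258 -1.248 3.155
v 0.616 -1.594 3.933
v -0.916 -3.106 3.067
v -0.042 -3.452 3.845
v -0.958 -2.746 4.232
v -0.552 -1.598 4.286
v 0.252 -3.102 2.714
v 0.658 -1.954 2.768
v 0.931 -2.74 3.66
v 0.183 -2.52 4.598
v -0.483 -2.18 2.402
v -1.231 -1.96 3.34
v 0.236 -1.258 3.552
v -0.536 -3.442 3.448
v -1.075 -3.028 3.676
v -0.561 -3.231 4.133
v -0.45 -1.26 3.76
v 0.064 -1.463 4.217
v -0.861 -2.141 4.392
v -0.364 -3.237 2.783
v 0.15 -3.44 3.24
v 0.261 -1.469 2.867
v 0.775 -1.672 3.324
v 0.561 -2.559 2.608
v 0.935 -2.135 3.848
v 0.549 -3.227 3.796
v 0.721 -3.021 3.132
v 0.96 -2.346 3.164
v 0.496 -2.005 4.4
v 0.109 -3.098 4.348
v -0.429 -2.683 4.576
v -0.19 -2.008 4.608
v 0.681 -2.679 4.239
v -0.409 -1.602 2.652
v -0.796 -2.695 2.6
v -0.11 -2.692 2.392
v 0.129 -2.017 2.424
v -0.849 -1.473 3.204
v -1.235 -2.565 3.152
v -1.26 -2.354 3.836
v -1.021 -1.679 3.868
v -0.981 -2.021 2.761
v -2.979 0.262 2.566
v -4.128 0.483 3.439
v -2.969 1.302 2.316
v -4.118 1.523 3.188
v -1.962 0.557 3.832
v -3.111 0.778 4.704
v -1.952 1.597 3.581
v -3.101 1.818 4.454
v -1.527 -3.929 1.025
v -0.485 -3.748 1.286
v -0.73 -3.79 2.296
v -1.773 -3.971 2.035
v -0.635 -3.351 1.266
v -0.881 -3.392 2.276
v -0.922 -3.042 1.209
v -1.167 -3.083 2.219
v -1.3 -2.868 1.124
v -1.546 -2.909 2.134
v -1.713 -2.855 1.024
v -1.959 -2.897 2.034
v -2.098 -3.006 0.924
v -2.344 -3.048 1.934
v -2.396 -3.298 0.84
v -2.642 -3.339 1.849
v -2.562 -3.686 0.783
v -2.807 -3.727 1.793
v -2.57 -4.11 0.764
v -2.815 -4.152 1.774
v -2.419 -4.508 0.784
v -2.665 -4.549 1.794
v -2.133 -4.817 0.841
v -2.378 -4.858 1.851
v -1.754 -4.991 0.926
v -2 -5.032 1.936
v -1.341 -5.003 1.026
v -1.587 -5.045 2.036
v -0.956 -4.852 1.126
v -1.202 -4.894 2.136
v -0.658 -4.561 1.211
v -0.904 -4.602 2.22
v -0.493 -4.173 1.267
v -0.738 -4.214 2.277
v 3.509 -4.013 -0.354
v 2.441 -3.799 0.217
v 3.173 -2.944 -1.381
v 2.105 -2.73 -0.81
v 4.335 -2.73 0.71
v 3.267 -2.516 1.281
v 3.999 -1.661 -0.317
v 2.931 -1.447 0.254
v -2.046 -1.932 -3.445
v -1.065 -3.135 -1.958
v -1.69 -1.021 -2.942
v -0.709 -2.224 -1.455
v -0.711 -1.956 -4.345
v 0.27 -3.159 -2.858
v -0.355 -1.045 -3.842
v 0.626 -2.248 -2.355
f 1 38 17
f 38 12 41
f 17 41 6
f 38 41 17
f 1 17 13
f 17 6 18
f 13 18 2
f 17 18 13
f 1 13 22
f 13 2 23
f 22 23 8
f 13 23 22
f 1 22 34
f 22 8 37
f 34 37 11
f 22 37 34
f 1 34 38
f 34 11 42
f 38 42 12
f 34 42 38
f 2 18 29
f 18 6 32
f 29 32 10
f 18 32 29
f 6 41 19
f 41 12 40
f 19 40 5
f 41 40 19
f 12 42 39
f 42 11 35
f 39 35 3
f 42 35 39
f 11 37 36
f 37 8 24
f 36 24 7
f 37 24 36
f 8 23 28
f 23 2 25
f 28 25 9
f 23 25 28
f 4 30 16
f 30 10 31
f 16 31 5
f 30 31 16
f 4 16 14
f 16 5 15
f 14 15 3
f 16 15 14
f 4 14 21
f 14 3 20
f 21 20 7
f 14 20 21
f 4 21 26
f 21 7 27
f 26 27 9
f 21 27 26
f 4 26 30
f 26 9 33
f 30 33 10
f 26 33 30
f 5 31 19
f 31 10 32
f 19 32 6
f 31 32 19
f 3 15 39
f 15 5 40
f 39 40 12
f 15 40 39
f 7 20 36
f 20 3 35
f 36 35 11
f 20 35 36
f 9 27 28
f 27 7 24
f 28 24 8
f 27 24 28
f 10 33 29
f 33 9 25
f 29 25 2
f 33 25 29
f 44 46 43
f 47 44 43
f 43 46 45
f 45 47 43
f 44 50 46
f 48 44 47
f 48 50 44
f 46 50 45
f 49 47 45
f 45 50 49
f 49 48 47
f 50 48 49
f 52 51 55
f 52 55 53
f 53 55 56
f 53 56 54
f 55 51 57
f 55 57 56
f 56 57 58
f 56 58 54
f 57 51 59
f 57 59 58
f 58 59 60
f 58 60 54
f 59 51 61
f 59 61 60
f 60 61 62
f 60 62 54
f 61 51 63
f 61 63 62
f 62 63 64
f 62 64 54
f 63 51 65
f 63 65 64
f 64 65 66
f 64 66 54
f 65 51 67
f 65 67 66
f 66 67 68
f 66 68 54
f 67 51 69
f 67 69 68
f 68 69 70
f 68 70 54
f 69 51 71
f 69 71 70
f 70 71 72
f 70 72 54
f 71 51 73
f 71 73 72
f 72 73 74
f 72 74 54
f 73 51 75
f 73 75 74
f 74 75 76
f 74 76 54
f 75 51 77
f 75 77 76
f 76 77 78
f 76 78 54
f 77 51 79
f 77 79 78
f 78 79 80
f 78 80 54
f 79 51 81
f 79 81 80
f 80 81 82
f 80 82 54
f 81 51 83
f 81 83 82
f 82 83 84
f 82 84 54
f 83 51 52
f 83 52 84
f 84 52 53
f 84 53 54
f 86 88 85
f 89 86 85
f 85 88 87
f 87 89 85
f 86 92 88
f 90 86 89
f 90 92 86
f 88 92 87
f 91 89 87
f 87 92 91
f 91 90 89
f 92 90 91
f 94 96 93
f 97 94 93
f 93 96 95
f 95 97 93
f 94 100 96
f 98 94 97
f 98 100 94
f 96 100 95
f 99 97 95
f 95 100 99
f 99 98 97
f 100 98 99

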